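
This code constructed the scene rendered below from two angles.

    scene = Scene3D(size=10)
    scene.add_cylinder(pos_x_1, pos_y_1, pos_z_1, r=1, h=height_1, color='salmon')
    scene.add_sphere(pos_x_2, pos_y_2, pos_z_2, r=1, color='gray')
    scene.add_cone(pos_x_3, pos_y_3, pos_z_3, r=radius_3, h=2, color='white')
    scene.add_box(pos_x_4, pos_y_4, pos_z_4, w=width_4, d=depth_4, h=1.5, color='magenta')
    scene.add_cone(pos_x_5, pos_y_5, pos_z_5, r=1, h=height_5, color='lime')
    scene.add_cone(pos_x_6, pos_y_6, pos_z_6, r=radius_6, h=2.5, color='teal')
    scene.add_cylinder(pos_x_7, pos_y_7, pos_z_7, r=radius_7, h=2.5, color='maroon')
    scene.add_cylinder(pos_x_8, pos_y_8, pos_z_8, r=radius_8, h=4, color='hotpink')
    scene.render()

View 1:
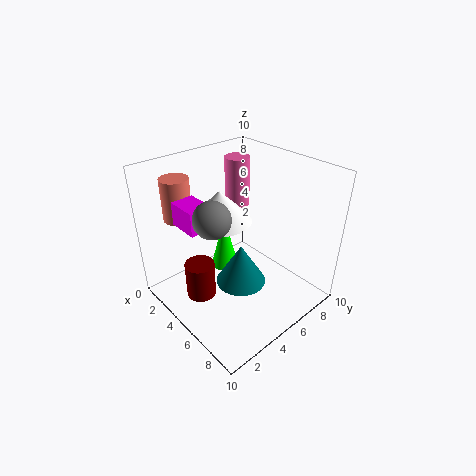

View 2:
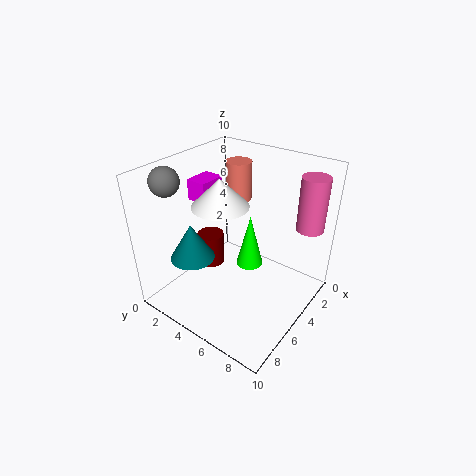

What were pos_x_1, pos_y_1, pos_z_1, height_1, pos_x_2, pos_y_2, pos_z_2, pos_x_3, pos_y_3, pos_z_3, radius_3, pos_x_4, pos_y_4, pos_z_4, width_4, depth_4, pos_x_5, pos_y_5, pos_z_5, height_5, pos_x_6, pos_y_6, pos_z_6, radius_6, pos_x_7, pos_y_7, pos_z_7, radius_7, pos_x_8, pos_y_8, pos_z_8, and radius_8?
pos_x_1 = 1.5, pos_y_1 = 2.5, pos_z_1 = 6, height_1 = 3, pos_x_2 = 7.5, pos_y_2 = 1, pos_z_2 = 9, pos_x_3 = 5, pos_y_3 = 3.5, pos_z_3 = 7, radius_3 = 2, pos_x_4 = 3.5, pos_y_4 = 1, pos_z_4 = 7, width_4 = 2, depth_4 = 1.5, pos_x_5 = 3.5, pos_y_5 = 5, pos_z_5 = 2, height_5 = 4, pos_x_6 = 7.5, pos_y_6 = 3, pos_z_6 = 4, radius_6 = 1.5, pos_x_7 = 4.5, pos_y_7 = 2, pos_z_7 = 1.5, radius_7 = 1, pos_x_8 = 1, pos_y_8 = 8.5, pos_z_8 = 5, radius_8 = 1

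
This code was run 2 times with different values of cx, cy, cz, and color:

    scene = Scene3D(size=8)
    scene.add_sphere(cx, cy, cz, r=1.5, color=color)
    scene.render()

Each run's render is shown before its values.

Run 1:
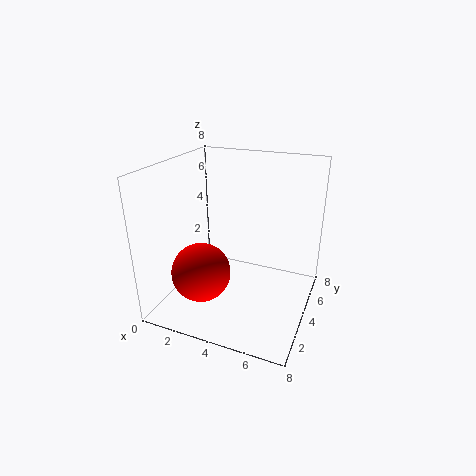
cx = 3, cy = 1.5, cz = 3, color = 'red'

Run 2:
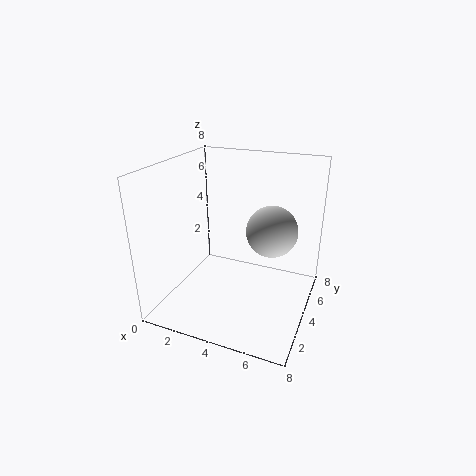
cx = 5.5, cy = 5.5, cz = 4, color = 'lightgray'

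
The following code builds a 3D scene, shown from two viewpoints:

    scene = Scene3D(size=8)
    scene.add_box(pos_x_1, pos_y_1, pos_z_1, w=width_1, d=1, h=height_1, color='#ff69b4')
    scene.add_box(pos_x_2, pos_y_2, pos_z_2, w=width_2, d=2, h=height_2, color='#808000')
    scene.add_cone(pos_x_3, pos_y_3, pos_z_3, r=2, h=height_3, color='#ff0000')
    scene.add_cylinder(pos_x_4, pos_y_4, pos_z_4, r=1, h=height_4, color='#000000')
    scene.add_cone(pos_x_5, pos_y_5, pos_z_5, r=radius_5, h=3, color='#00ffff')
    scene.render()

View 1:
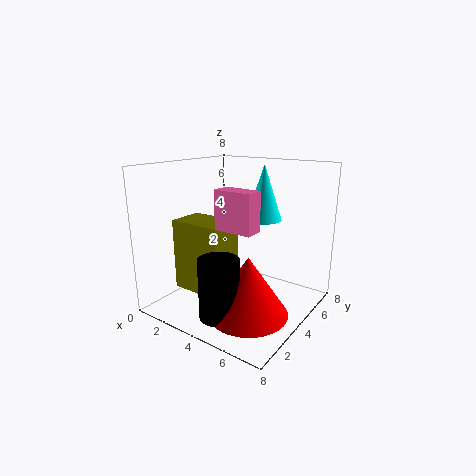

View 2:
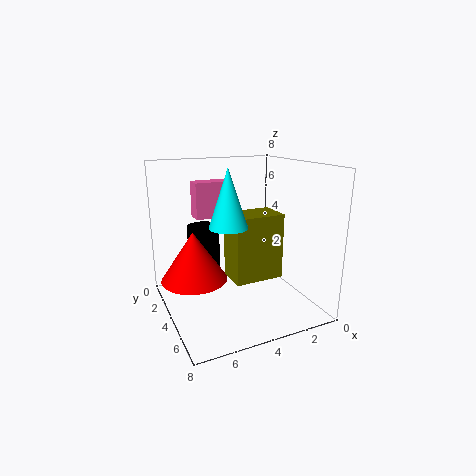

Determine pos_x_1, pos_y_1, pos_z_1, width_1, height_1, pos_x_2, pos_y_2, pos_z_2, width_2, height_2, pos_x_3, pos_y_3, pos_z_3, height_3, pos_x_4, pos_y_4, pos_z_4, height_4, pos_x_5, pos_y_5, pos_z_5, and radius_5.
pos_x_1 = 4
pos_y_1 = 2
pos_z_1 = 5
width_1 = 2
height_1 = 2
pos_x_2 = 1
pos_y_2 = 2
pos_z_2 = 1
width_2 = 3
height_2 = 4
pos_x_3 = 6
pos_y_3 = 2
pos_z_3 = 1
height_3 = 3
pos_x_4 = 5
pos_y_4 = 1
pos_z_4 = 1
height_4 = 3
pos_x_5 = 5
pos_y_5 = 5
pos_z_5 = 5
radius_5 = 1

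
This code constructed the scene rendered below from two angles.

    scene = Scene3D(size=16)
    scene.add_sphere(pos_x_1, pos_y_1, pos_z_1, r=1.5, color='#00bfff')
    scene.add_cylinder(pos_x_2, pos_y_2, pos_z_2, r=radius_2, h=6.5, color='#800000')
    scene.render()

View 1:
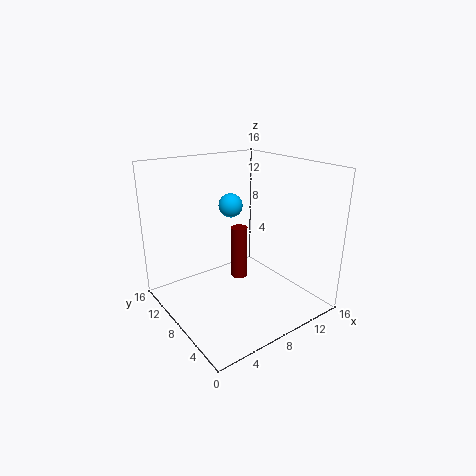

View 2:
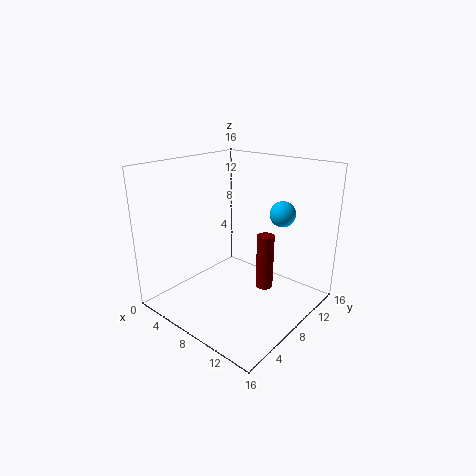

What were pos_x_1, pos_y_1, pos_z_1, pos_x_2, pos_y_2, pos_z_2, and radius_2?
pos_x_1 = 10.5, pos_y_1 = 13, pos_z_1 = 10, pos_x_2 = 10, pos_y_2 = 10.5, pos_z_2 = 1.5, radius_2 = 1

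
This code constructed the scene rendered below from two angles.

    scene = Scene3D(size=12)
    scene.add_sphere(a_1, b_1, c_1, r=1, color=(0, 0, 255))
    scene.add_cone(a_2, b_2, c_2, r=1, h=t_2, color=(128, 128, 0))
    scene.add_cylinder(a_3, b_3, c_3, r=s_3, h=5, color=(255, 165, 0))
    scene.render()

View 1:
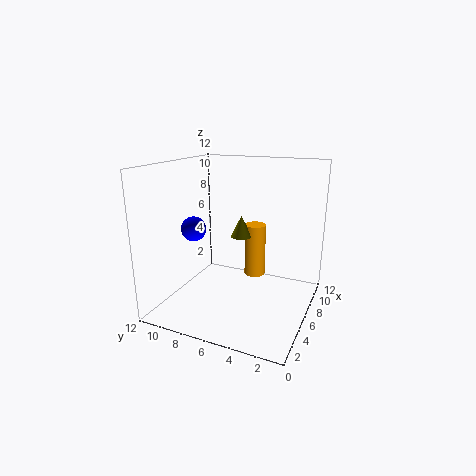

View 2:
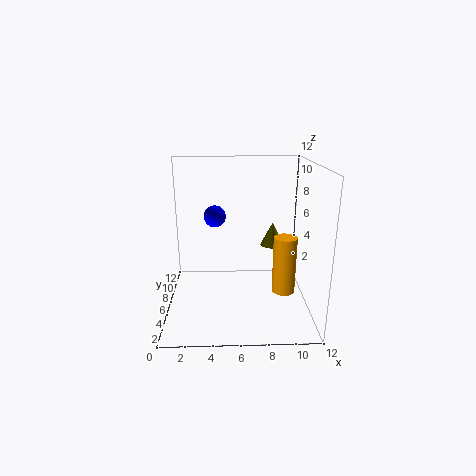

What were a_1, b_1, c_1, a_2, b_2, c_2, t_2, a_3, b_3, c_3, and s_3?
a_1 = 4
b_1 = 9
c_1 = 7
a_2 = 9
b_2 = 7
c_2 = 5
t_2 = 2
a_3 = 10
b_3 = 6
c_3 = 1
s_3 = 1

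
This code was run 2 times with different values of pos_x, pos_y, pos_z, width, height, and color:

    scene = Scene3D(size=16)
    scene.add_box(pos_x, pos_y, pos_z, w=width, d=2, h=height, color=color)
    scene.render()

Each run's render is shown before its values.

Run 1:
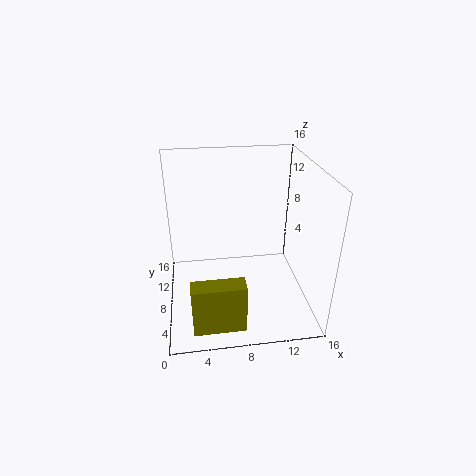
pos_x = 2.5, pos_y = 1.5, pos_z = 0.5, width = 5.5, height = 5.5, color = 'olive'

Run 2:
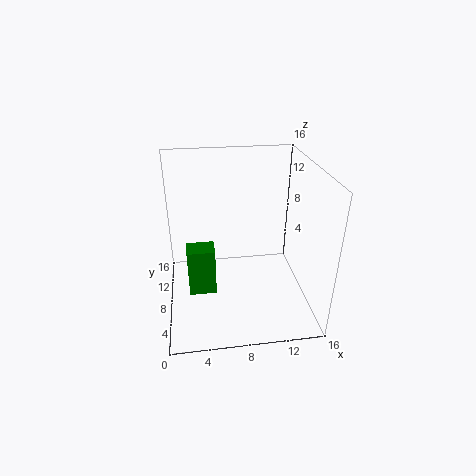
pos_x = 2.5, pos_y = 1.5, pos_z = 6, width = 2.5, height = 4.5, color = 'green'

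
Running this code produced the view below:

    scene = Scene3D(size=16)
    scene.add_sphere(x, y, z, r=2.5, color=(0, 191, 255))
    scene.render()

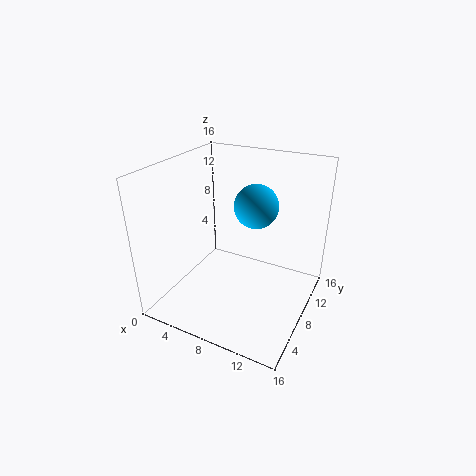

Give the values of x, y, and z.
x = 9
y = 10.5
z = 11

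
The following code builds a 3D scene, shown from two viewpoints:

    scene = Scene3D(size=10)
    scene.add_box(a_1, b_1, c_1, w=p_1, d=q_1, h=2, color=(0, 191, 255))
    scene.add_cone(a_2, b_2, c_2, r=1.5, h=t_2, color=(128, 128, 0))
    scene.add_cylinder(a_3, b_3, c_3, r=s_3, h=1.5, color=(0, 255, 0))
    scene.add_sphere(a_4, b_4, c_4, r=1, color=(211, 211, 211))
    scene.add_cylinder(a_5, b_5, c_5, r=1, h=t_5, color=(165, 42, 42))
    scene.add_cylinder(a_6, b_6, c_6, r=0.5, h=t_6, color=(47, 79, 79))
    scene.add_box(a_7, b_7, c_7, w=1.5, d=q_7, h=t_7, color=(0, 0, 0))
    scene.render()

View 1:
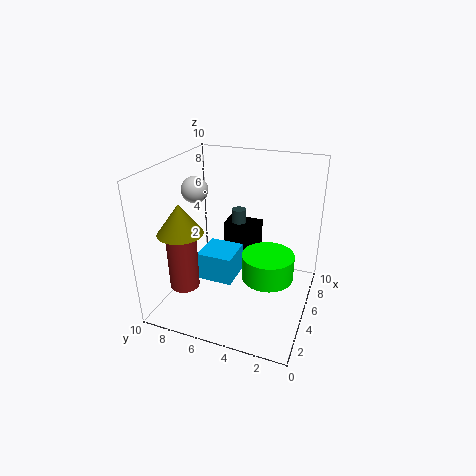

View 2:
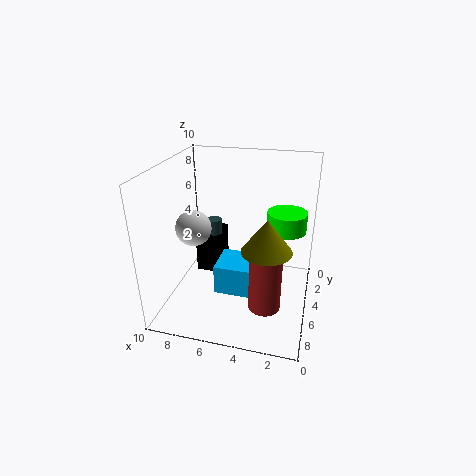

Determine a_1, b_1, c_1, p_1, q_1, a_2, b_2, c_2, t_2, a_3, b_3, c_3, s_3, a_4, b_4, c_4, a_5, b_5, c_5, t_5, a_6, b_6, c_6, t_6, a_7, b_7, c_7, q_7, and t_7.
a_1 = 3.5
b_1 = 5
c_1 = 2
p_1 = 2.5
q_1 = 2.5
a_2 = 2.5
b_2 = 8
c_2 = 6
t_2 = 2
a_3 = 2
b_3 = 2
c_3 = 4.5
s_3 = 1.5
a_4 = 6.5
b_4 = 9
c_4 = 7.5
a_5 = 2.5
b_5 = 8
c_5 = 2
t_5 = 4.5
a_6 = 6.5
b_6 = 5.5
c_6 = 4.5
t_6 = 2
a_7 = 6
b_7 = 4
c_7 = 3
q_7 = 2.5
t_7 = 2.5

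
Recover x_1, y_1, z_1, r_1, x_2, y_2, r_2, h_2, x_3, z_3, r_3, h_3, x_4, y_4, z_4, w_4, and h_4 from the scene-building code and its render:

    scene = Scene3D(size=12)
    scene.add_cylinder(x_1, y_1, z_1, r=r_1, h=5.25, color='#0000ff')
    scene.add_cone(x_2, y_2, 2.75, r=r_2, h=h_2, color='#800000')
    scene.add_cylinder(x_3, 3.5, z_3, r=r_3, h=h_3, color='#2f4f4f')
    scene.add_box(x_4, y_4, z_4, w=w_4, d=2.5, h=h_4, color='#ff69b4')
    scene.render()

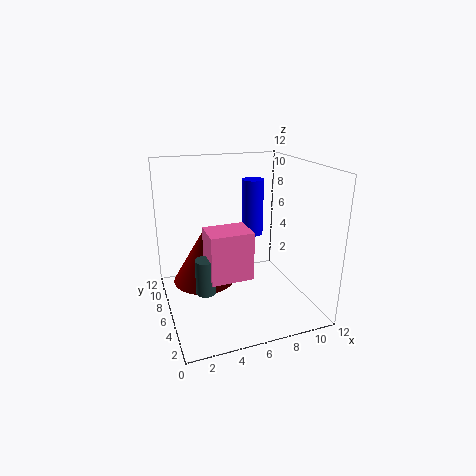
x_1 = 8.75; y_1 = 9.5; z_1 = 4.75; r_1 = 1; x_2 = 3; y_2 = 6; r_2 = 2.5; h_2 = 4.25; x_3 = 2.5; z_3 = 3; r_3 = 0.75; h_3 = 2.75; x_4 = 2.75; y_4 = 2.5; z_4 = 4; w_4 = 3.25; h_4 = 3.75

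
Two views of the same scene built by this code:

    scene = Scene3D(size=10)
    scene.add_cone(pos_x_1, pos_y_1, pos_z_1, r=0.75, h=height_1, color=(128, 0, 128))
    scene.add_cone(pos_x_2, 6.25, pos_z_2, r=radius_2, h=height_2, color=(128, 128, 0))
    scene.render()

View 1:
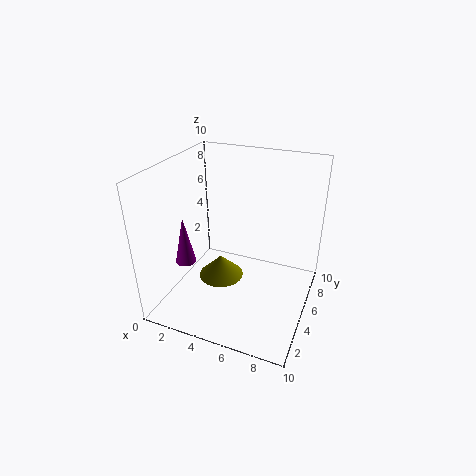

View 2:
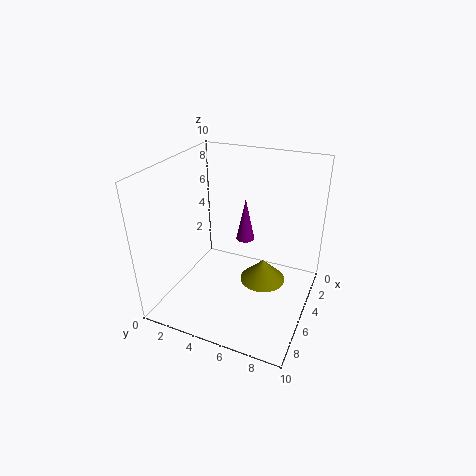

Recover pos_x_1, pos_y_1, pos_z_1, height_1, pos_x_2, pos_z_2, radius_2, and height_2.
pos_x_1 = 1.25
pos_y_1 = 4
pos_z_1 = 2.75
height_1 = 3.5
pos_x_2 = 3
pos_z_2 = 0.5
radius_2 = 1.75
height_2 = 1.75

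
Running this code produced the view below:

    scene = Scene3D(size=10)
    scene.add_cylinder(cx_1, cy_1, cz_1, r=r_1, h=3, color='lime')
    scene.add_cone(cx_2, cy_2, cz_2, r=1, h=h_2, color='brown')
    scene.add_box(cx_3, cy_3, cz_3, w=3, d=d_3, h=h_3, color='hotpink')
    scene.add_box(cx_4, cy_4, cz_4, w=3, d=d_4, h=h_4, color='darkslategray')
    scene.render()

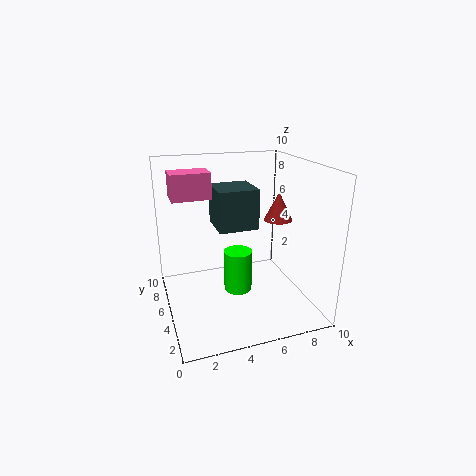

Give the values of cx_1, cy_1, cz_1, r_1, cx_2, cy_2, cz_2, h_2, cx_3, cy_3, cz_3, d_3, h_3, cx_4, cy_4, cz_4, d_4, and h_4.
cx_1 = 5, cy_1 = 5, cz_1 = 1, r_1 = 1, cx_2 = 8, cy_2 = 5, cz_2 = 6, h_2 = 2, cx_3 = 1, cy_3 = 8, cz_3 = 7, d_3 = 2, h_3 = 2, cx_4 = 4, cy_4 = 6, cz_4 = 5, d_4 = 3, h_4 = 3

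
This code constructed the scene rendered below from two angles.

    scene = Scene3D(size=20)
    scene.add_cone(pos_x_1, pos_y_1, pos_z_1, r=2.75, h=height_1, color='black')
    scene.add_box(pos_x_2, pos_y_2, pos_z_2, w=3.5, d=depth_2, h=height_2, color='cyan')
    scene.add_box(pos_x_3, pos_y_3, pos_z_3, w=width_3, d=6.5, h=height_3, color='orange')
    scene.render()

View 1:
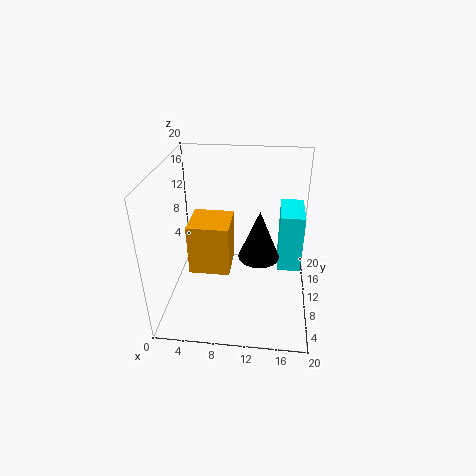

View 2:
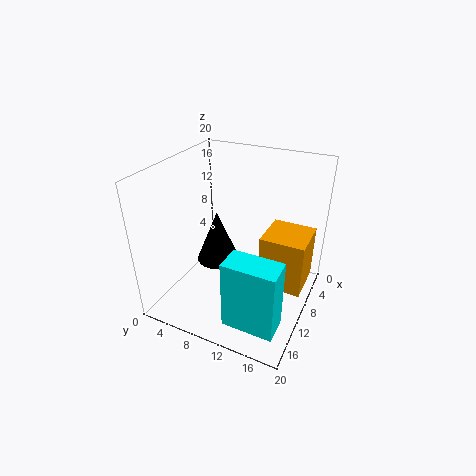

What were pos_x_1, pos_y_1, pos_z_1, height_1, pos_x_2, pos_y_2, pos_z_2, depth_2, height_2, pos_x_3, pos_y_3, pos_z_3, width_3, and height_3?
pos_x_1 = 13
pos_y_1 = 8.5
pos_z_1 = 8.25
height_1 = 6.75
pos_x_2 = 15.75
pos_y_2 = 12.25
pos_z_2 = 3.25
depth_2 = 6.5
height_2 = 9
pos_x_3 = 1.75
pos_y_3 = 12.5
pos_z_3 = 1.25
width_3 = 6.5
height_3 = 8.25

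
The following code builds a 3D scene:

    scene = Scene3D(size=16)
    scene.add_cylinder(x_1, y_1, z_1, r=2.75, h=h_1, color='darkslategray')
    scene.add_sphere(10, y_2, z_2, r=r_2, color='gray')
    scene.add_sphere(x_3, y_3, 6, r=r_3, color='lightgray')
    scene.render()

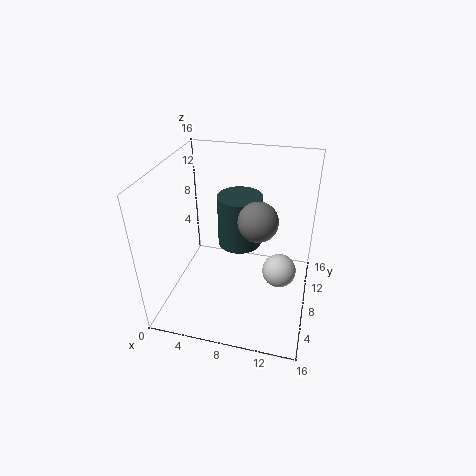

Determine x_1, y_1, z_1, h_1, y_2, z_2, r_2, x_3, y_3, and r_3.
x_1 = 7, y_1 = 12.75, z_1 = 4.25, h_1 = 6.5, y_2 = 9, z_2 = 9.75, r_2 = 2.25, x_3 = 13, y_3 = 6, r_3 = 1.75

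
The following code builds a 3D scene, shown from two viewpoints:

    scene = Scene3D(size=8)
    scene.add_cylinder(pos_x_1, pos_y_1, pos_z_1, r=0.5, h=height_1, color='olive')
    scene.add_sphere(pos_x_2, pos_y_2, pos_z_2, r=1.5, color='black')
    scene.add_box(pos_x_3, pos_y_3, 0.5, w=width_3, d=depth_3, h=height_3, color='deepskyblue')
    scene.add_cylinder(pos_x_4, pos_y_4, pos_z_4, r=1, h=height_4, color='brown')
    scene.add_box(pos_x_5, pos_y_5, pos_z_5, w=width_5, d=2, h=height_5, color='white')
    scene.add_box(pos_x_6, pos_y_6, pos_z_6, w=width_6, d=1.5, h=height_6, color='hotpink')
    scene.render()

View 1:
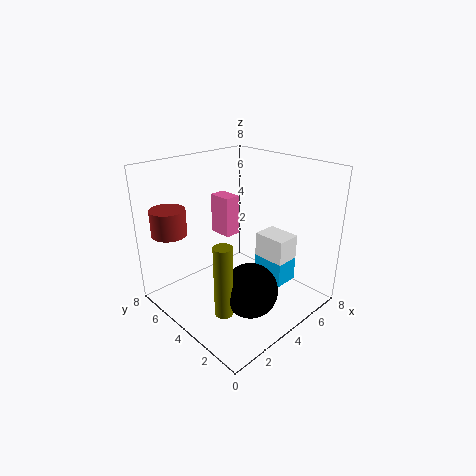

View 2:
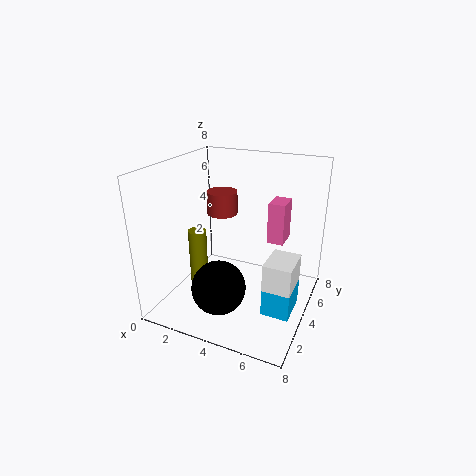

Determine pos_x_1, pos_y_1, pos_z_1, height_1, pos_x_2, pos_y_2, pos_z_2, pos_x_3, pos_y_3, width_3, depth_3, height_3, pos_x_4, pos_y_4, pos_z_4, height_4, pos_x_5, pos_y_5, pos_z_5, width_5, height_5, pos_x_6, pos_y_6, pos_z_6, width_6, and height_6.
pos_x_1 = 2, pos_y_1 = 3, pos_z_1 = 0.5, height_1 = 4, pos_x_2 = 3.5, pos_y_2 = 2.5, pos_z_2 = 1.5, pos_x_3 = 6, pos_y_3 = 2.5, width_3 = 1.5, depth_3 = 2, height_3 = 1.5, pos_x_4 = 1.5, pos_y_4 = 7, pos_z_4 = 4, height_4 = 1.5, pos_x_5 = 6, pos_y_5 = 2.5, pos_z_5 = 1.5, width_5 = 1.5, height_5 = 2, pos_x_6 = 5, pos_y_6 = 6, pos_z_6 = 3, width_6 = 1, height_6 = 2.5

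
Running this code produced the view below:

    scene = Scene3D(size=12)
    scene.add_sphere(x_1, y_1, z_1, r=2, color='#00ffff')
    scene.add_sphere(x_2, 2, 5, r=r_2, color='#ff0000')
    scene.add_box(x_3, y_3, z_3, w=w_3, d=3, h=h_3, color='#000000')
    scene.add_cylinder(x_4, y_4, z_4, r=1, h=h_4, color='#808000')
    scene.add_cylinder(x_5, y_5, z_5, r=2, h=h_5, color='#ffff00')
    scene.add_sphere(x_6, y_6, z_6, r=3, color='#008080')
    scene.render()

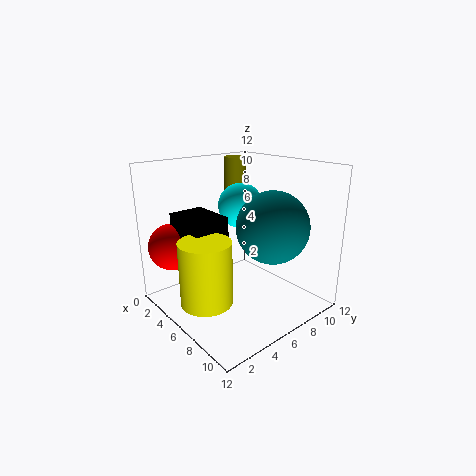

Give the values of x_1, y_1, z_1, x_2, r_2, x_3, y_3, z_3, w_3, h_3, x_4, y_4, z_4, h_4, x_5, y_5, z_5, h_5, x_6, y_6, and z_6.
x_1 = 4; y_1 = 8; z_1 = 8; x_2 = 2; r_2 = 2; x_3 = 2; y_3 = 2; z_3 = 4; w_3 = 4; h_3 = 4; x_4 = 2; y_4 = 9; z_4 = 8; h_4 = 4; x_5 = 7; y_5 = 2; z_5 = 2; h_5 = 5; x_6 = 8; y_6 = 8; z_6 = 7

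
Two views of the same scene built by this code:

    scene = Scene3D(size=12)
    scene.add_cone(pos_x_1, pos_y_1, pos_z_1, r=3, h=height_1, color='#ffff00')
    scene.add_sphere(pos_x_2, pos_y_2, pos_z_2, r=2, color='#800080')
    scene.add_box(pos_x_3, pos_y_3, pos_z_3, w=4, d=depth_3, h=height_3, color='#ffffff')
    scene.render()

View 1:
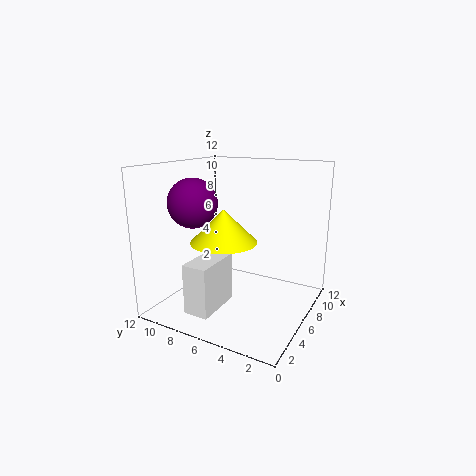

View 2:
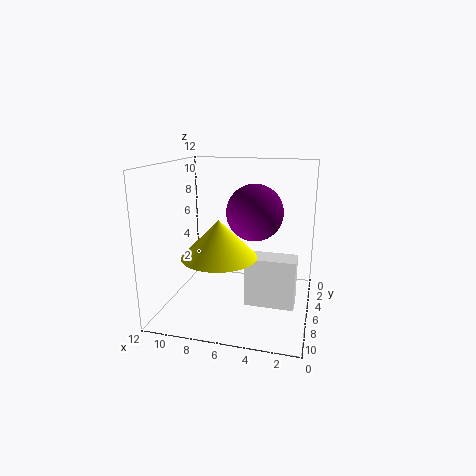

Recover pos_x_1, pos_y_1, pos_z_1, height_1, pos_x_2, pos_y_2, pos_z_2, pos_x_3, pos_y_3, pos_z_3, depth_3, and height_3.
pos_x_1 = 7; pos_y_1 = 8; pos_z_1 = 5; height_1 = 3; pos_x_2 = 4; pos_y_2 = 9; pos_z_2 = 9; pos_x_3 = 1; pos_y_3 = 6; pos_z_3 = 1; depth_3 = 2; height_3 = 4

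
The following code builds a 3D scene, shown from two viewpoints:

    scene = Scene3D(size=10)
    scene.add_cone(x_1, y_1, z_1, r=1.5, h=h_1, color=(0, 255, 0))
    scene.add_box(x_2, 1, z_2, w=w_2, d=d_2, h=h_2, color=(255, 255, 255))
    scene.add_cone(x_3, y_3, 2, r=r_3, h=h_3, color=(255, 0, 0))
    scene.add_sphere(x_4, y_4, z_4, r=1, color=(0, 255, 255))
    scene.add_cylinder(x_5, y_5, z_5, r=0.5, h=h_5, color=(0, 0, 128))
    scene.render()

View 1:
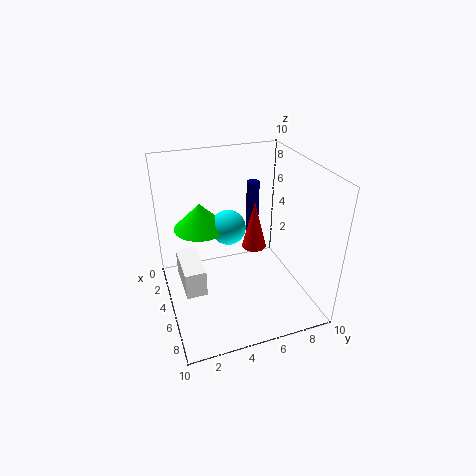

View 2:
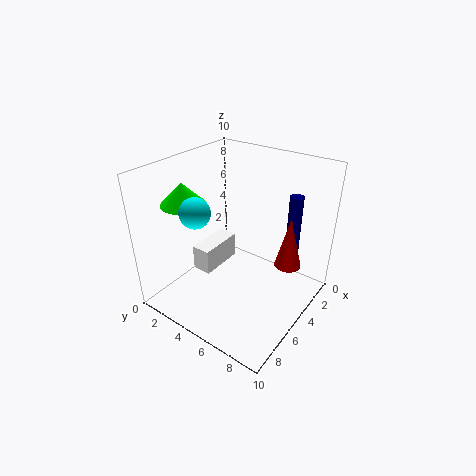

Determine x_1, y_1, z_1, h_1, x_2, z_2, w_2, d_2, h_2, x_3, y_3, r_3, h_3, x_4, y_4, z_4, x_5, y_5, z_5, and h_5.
x_1 = 7, y_1 = 2, z_1 = 7.5, h_1 = 1.5, x_2 = 2, z_2 = 1, w_2 = 3.5, d_2 = 1.5, h_2 = 2, x_3 = 2, y_3 = 7.5, r_3 = 1, h_3 = 4, x_4 = 7.5, y_4 = 3.5, z_4 = 7.5, x_5 = 1.5, y_5 = 7.5, z_5 = 3, h_5 = 4.5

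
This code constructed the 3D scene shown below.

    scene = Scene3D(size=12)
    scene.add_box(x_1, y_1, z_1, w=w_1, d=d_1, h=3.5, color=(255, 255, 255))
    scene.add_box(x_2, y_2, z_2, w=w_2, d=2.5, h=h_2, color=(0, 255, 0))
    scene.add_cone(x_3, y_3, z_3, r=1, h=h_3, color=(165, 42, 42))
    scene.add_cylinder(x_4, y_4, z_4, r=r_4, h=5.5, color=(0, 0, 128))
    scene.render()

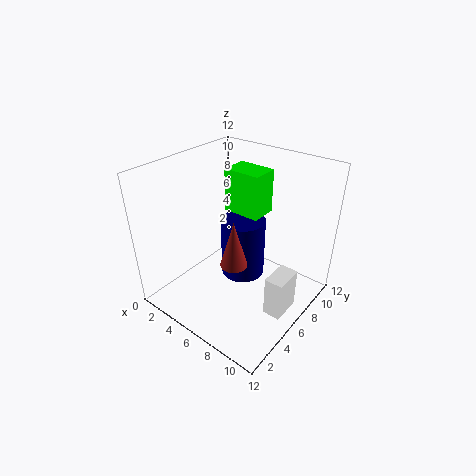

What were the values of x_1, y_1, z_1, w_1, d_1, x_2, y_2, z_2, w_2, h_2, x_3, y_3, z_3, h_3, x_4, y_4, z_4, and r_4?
x_1 = 9.5
y_1 = 5
z_1 = 0.5
w_1 = 1.5
d_1 = 2.5
x_2 = 2.5
y_2 = 8.5
z_2 = 6.5
w_2 = 3.5
h_2 = 4
x_3 = 8
y_3 = 3
z_3 = 6
h_3 = 3.5
x_4 = 5
y_4 = 8
z_4 = 1
r_4 = 2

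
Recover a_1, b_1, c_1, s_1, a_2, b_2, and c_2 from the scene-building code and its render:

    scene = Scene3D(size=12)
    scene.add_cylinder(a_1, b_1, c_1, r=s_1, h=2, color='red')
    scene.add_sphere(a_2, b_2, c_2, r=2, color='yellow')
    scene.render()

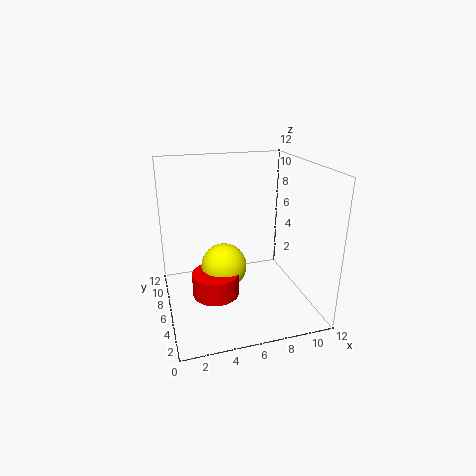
a_1 = 4
b_1 = 6
c_1 = 1
s_1 = 2
a_2 = 5
b_2 = 7
c_2 = 3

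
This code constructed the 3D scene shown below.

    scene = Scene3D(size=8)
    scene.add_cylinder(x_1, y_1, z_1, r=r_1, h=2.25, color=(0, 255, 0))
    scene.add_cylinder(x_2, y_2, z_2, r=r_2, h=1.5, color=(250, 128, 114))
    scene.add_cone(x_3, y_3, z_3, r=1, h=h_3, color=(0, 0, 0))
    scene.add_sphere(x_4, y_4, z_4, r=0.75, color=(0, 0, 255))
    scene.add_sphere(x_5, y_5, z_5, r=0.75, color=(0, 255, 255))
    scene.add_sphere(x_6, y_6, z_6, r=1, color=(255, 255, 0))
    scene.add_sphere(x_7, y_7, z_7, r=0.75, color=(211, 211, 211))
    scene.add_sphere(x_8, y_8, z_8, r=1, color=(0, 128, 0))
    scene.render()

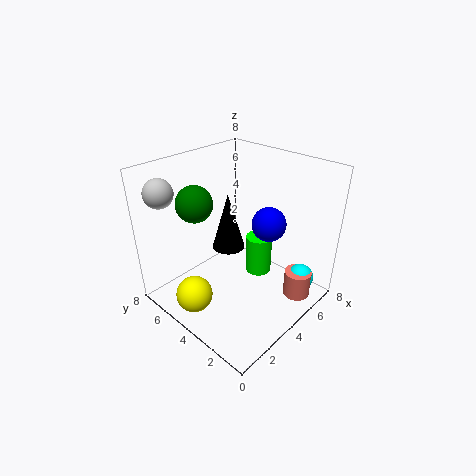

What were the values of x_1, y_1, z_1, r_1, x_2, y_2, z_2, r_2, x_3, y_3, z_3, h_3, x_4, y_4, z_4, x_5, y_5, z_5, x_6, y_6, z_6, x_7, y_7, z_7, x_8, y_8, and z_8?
x_1 = 5.25
y_1 = 3.5
z_1 = 1.5
r_1 = 0.75
x_2 = 5.75
y_2 = 1
z_2 = 0.75
r_2 = 0.75
x_3 = 5
y_3 = 5.75
z_3 = 2.25
h_3 = 3.5
x_4 = 2.75
y_4 = 1
z_4 = 6.5
x_5 = 6
y_5 = 1
z_5 = 1.75
x_6 = 1.25
y_6 = 4.75
z_6 = 1.25
x_7 = 0.75
y_7 = 6.25
z_7 = 7
x_8 = 2.5
y_8 = 5.75
z_8 = 6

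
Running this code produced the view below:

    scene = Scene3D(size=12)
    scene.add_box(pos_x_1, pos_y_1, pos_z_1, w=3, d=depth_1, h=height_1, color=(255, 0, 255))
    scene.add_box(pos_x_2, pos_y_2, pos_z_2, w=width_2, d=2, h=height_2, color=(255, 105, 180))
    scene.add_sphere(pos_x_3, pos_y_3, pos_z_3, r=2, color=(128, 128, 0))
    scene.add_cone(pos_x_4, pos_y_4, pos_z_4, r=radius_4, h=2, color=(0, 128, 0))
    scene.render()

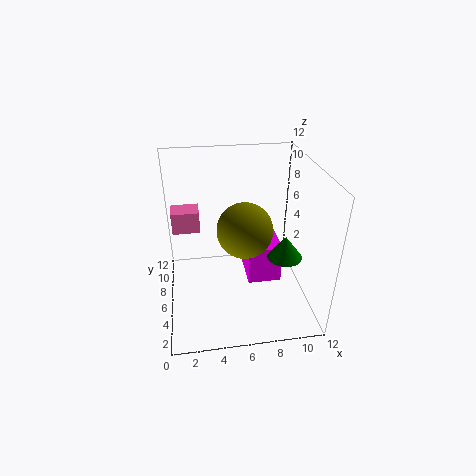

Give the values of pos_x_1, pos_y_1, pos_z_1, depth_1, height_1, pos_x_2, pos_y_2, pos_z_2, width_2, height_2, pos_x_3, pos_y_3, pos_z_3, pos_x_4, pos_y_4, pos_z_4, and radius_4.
pos_x_1 = 7, pos_y_1 = 6, pos_z_1 = 1, depth_1 = 3.5, height_1 = 3.5, pos_x_2 = 0.5, pos_y_2 = 9, pos_z_2 = 5, width_2 = 2.5, height_2 = 2, pos_x_3 = 6, pos_y_3 = 3, pos_z_3 = 8.5, pos_x_4 = 10, pos_y_4 = 5.5, pos_z_4 = 4, radius_4 = 1.5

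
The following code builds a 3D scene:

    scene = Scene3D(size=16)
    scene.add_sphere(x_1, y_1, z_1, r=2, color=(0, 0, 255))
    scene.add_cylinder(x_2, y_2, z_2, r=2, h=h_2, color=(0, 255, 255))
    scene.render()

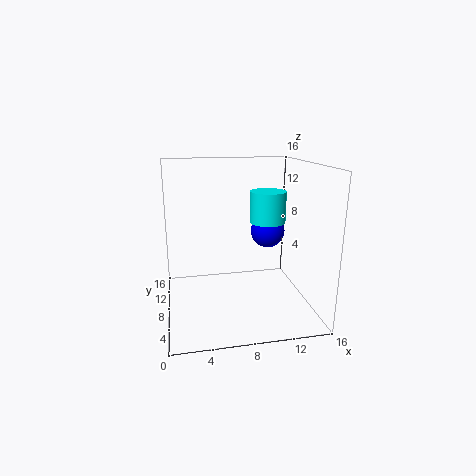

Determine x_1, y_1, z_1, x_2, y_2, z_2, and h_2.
x_1 = 12; y_1 = 10; z_1 = 8; x_2 = 11.5; y_2 = 8.5; z_2 = 9.5; h_2 = 3.5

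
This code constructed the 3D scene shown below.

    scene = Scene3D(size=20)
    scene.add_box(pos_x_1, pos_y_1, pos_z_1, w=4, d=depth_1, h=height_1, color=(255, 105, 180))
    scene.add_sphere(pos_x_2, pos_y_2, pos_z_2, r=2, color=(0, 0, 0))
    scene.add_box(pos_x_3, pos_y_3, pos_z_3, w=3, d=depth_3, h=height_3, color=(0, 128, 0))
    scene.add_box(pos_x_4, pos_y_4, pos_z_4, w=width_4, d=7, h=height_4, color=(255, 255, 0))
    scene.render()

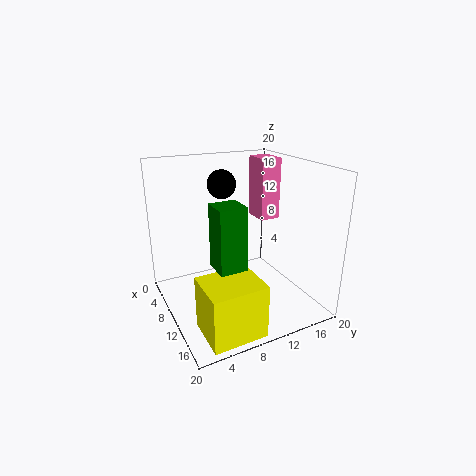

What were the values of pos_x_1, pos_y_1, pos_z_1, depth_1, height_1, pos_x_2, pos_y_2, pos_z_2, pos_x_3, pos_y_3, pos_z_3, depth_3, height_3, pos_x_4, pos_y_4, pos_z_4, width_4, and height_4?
pos_x_1 = 4; pos_y_1 = 15; pos_z_1 = 11; depth_1 = 3; height_1 = 9; pos_x_2 = 7; pos_y_2 = 9; pos_z_2 = 17; pos_x_3 = 17; pos_y_3 = 3; pos_z_3 = 11; depth_3 = 3; height_3 = 7; pos_x_4 = 14; pos_y_4 = 2; pos_z_4 = 1; width_4 = 6; height_4 = 7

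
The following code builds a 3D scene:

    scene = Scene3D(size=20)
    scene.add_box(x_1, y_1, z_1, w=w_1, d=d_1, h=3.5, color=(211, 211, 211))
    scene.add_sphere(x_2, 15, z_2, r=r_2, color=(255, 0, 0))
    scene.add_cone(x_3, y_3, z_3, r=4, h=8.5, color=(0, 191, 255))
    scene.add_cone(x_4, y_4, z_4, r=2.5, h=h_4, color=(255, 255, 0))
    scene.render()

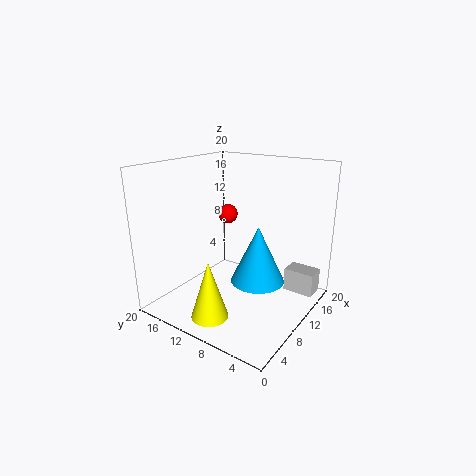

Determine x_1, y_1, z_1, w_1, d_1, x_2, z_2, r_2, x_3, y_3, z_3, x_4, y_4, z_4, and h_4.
x_1 = 16; y_1 = 1; z_1 = 0.5; w_1 = 3; d_1 = 4.5; x_2 = 14.5; z_2 = 11.5; r_2 = 1.5; x_3 = 13; y_3 = 8.5; z_3 = 2.5; x_4 = 4; y_4 = 10.5; z_4 = 0.5; h_4 = 8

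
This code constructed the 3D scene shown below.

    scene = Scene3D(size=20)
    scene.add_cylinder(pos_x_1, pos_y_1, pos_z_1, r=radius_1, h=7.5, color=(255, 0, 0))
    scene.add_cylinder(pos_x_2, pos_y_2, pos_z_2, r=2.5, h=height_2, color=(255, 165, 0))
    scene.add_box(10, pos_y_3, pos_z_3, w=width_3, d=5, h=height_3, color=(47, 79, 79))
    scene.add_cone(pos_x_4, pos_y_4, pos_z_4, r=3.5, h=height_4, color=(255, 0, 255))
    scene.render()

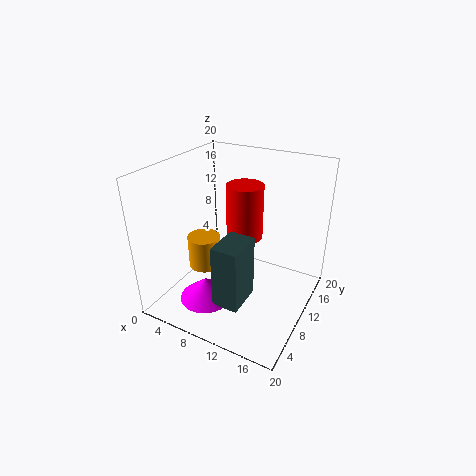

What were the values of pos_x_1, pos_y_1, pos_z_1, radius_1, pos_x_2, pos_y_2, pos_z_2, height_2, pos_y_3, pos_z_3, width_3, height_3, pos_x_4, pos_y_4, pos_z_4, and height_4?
pos_x_1 = 10.5, pos_y_1 = 11, pos_z_1 = 10, radius_1 = 2.5, pos_x_2 = 3.5, pos_y_2 = 11, pos_z_2 = 3, height_2 = 5, pos_y_3 = 3, pos_z_3 = 3.5, width_3 = 3.5, height_3 = 8.5, pos_x_4 = 8, pos_y_4 = 4.5, pos_z_4 = 3, height_4 = 3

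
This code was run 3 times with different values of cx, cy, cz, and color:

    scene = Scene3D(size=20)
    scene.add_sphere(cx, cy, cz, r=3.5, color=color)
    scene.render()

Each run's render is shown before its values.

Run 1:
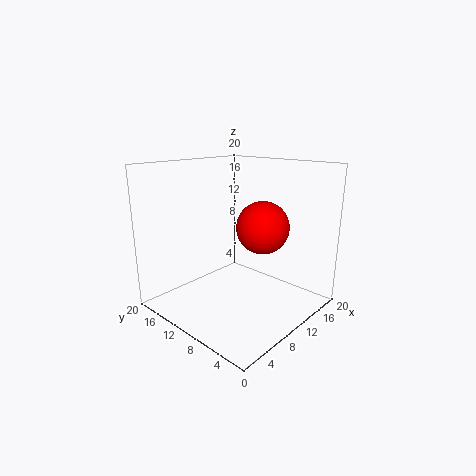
cx = 11; cy = 6.5; cz = 12; color = 'red'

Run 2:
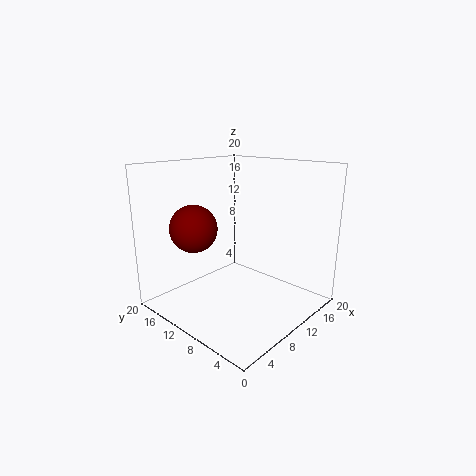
cx = 7.5; cy = 16.5; cz = 10.5; color = 'maroon'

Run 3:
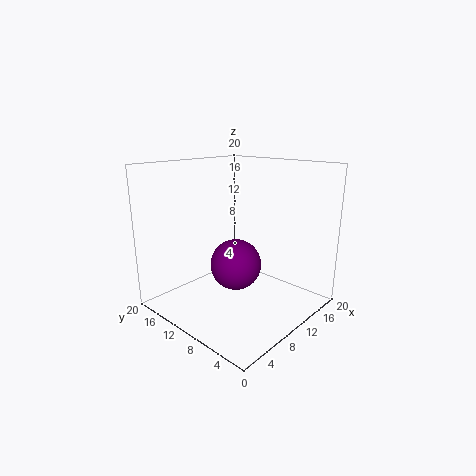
cx = 9; cy = 9.5; cz = 6.5; color = 'purple'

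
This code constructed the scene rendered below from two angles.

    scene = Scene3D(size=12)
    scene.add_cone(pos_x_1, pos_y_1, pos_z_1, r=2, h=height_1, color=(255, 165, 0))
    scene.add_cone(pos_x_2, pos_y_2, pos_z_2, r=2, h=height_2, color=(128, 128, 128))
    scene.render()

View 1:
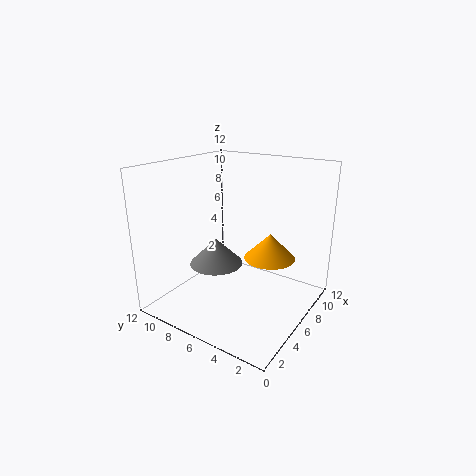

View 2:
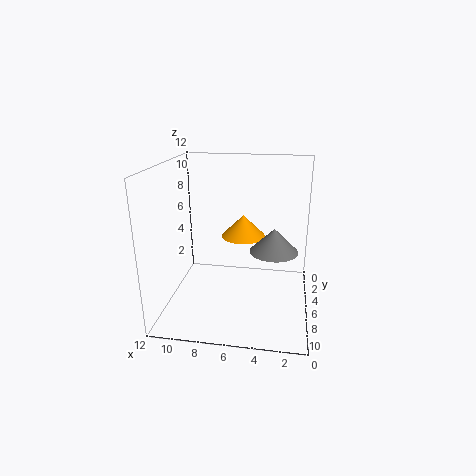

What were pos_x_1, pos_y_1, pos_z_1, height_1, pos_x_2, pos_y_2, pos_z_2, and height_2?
pos_x_1 = 6; pos_y_1 = 3; pos_z_1 = 5; height_1 = 2; pos_x_2 = 3; pos_y_2 = 6; pos_z_2 = 5; height_2 = 2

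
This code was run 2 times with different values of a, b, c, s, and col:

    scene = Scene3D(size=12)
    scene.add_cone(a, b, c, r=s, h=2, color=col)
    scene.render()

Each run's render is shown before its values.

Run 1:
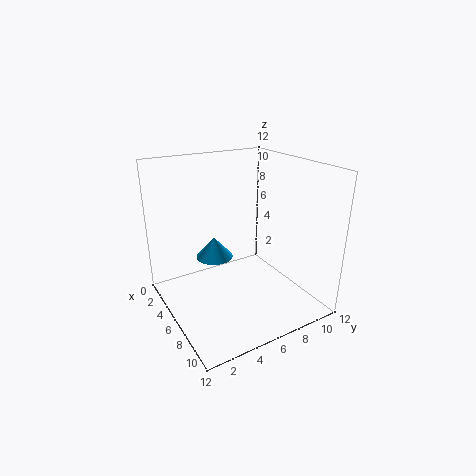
a = 2; b = 5.75; c = 2.5; s = 1.75; col = 'deepskyblue'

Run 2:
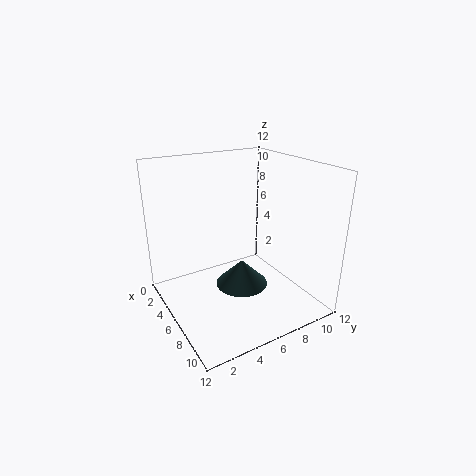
a = 8.25; b = 5; c = 3.25; s = 2; col = 'darkslategray'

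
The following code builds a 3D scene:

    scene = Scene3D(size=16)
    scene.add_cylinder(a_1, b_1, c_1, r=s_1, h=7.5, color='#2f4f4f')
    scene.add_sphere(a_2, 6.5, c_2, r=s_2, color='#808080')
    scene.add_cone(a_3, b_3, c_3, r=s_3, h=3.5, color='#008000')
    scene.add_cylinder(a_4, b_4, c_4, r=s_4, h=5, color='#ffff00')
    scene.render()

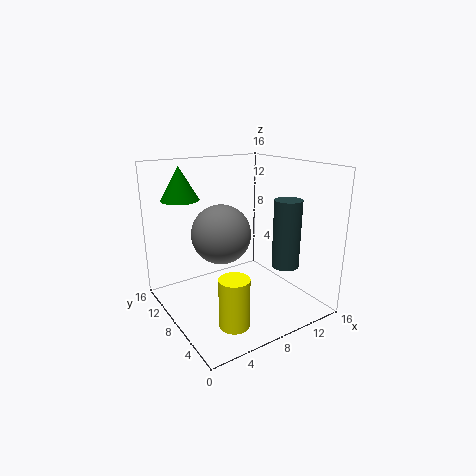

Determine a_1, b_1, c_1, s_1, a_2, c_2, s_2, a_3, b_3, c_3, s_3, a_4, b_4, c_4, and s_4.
a_1 = 12; b_1 = 4.5; c_1 = 5; s_1 = 1.5; a_2 = 5; c_2 = 9.5; s_2 = 3; a_3 = 2.5; b_3 = 10.5; c_3 = 12.5; s_3 = 2; a_4 = 4; b_4 = 2.5; c_4 = 1.5; s_4 = 1.5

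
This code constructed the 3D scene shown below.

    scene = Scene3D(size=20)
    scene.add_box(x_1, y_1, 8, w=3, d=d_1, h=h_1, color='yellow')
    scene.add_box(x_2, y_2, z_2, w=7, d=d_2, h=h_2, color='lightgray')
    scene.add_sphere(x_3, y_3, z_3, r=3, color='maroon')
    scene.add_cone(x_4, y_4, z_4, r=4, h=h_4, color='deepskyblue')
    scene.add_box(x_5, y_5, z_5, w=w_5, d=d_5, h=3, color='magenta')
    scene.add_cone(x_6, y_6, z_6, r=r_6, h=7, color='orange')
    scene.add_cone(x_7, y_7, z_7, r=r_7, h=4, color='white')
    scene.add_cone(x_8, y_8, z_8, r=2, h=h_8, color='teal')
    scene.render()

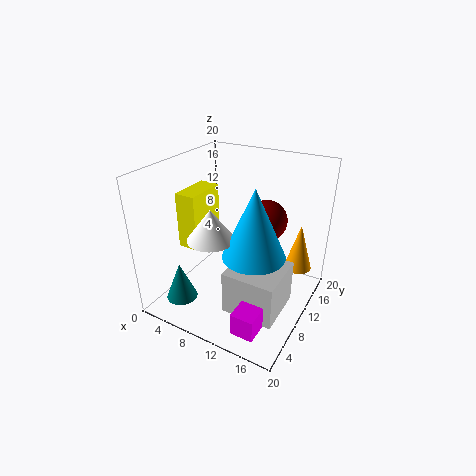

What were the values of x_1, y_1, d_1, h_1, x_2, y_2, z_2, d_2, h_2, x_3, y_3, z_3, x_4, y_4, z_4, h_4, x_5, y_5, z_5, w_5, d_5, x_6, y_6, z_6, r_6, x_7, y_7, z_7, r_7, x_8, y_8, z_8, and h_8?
x_1 = 2
y_1 = 7
d_1 = 6
h_1 = 8
x_2 = 11
y_2 = 4
z_2 = 2
d_2 = 7
h_2 = 6
x_3 = 12
y_3 = 15
z_3 = 11
x_4 = 14
y_4 = 7
z_4 = 10
h_4 = 9
x_5 = 14
y_5 = 1
z_5 = 2
w_5 = 3
d_5 = 7
x_6 = 17
y_6 = 16
z_6 = 4
r_6 = 2
x_7 = 9
y_7 = 5
z_7 = 12
r_7 = 3
x_8 = 6
y_8 = 2
z_8 = 4
h_8 = 5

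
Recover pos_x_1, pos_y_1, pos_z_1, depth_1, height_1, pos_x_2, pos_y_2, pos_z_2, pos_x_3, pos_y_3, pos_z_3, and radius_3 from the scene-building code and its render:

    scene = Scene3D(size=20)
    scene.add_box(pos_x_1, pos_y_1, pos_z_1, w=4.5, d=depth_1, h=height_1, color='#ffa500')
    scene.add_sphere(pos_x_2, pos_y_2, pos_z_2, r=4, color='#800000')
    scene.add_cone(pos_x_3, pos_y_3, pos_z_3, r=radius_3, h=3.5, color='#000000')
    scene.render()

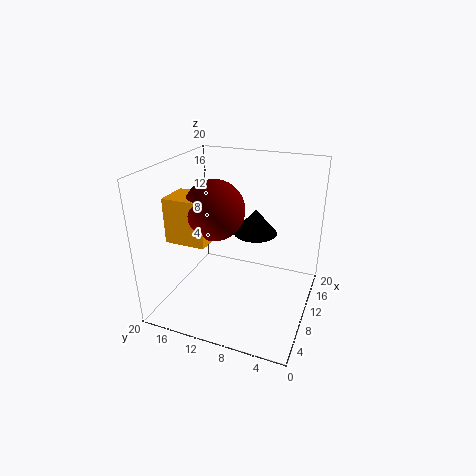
pos_x_1 = 4.5, pos_y_1 = 12.5, pos_z_1 = 10.5, depth_1 = 5.5, height_1 = 6, pos_x_2 = 8, pos_y_2 = 12.5, pos_z_2 = 14.5, pos_x_3 = 11.5, pos_y_3 = 8, pos_z_3 = 10.5, radius_3 = 3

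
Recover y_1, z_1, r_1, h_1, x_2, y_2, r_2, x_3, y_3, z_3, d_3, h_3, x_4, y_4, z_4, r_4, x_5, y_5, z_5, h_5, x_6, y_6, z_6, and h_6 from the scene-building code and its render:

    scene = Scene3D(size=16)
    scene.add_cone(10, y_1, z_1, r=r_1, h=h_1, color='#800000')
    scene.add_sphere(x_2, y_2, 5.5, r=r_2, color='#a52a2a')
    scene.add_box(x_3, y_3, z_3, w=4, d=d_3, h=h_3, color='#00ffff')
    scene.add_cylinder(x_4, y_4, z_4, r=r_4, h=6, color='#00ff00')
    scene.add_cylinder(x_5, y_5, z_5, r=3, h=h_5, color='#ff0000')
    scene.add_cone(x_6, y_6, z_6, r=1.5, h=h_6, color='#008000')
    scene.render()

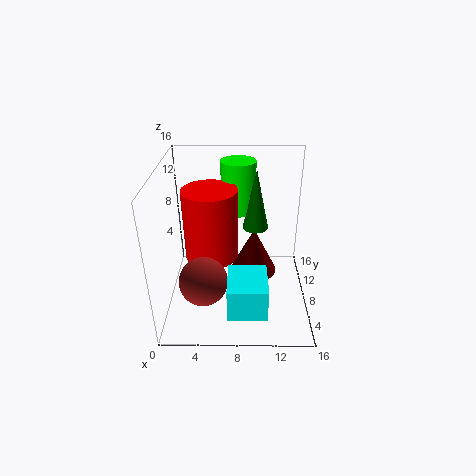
y_1 = 12.5; z_1 = 0.5; r_1 = 3; h_1 = 6; x_2 = 4.5; y_2 = 3.5; r_2 = 2.5; x_3 = 7; y_3 = 0.5; z_3 = 3; d_3 = 4.5; h_3 = 3.5; x_4 = 8; y_4 = 12; z_4 = 9.5; r_4 = 2; x_5 = 5; y_5 = 8.5; z_5 = 5.5; h_5 = 8; x_6 = 10; y_6 = 10.5; z_6 = 8; h_6 = 7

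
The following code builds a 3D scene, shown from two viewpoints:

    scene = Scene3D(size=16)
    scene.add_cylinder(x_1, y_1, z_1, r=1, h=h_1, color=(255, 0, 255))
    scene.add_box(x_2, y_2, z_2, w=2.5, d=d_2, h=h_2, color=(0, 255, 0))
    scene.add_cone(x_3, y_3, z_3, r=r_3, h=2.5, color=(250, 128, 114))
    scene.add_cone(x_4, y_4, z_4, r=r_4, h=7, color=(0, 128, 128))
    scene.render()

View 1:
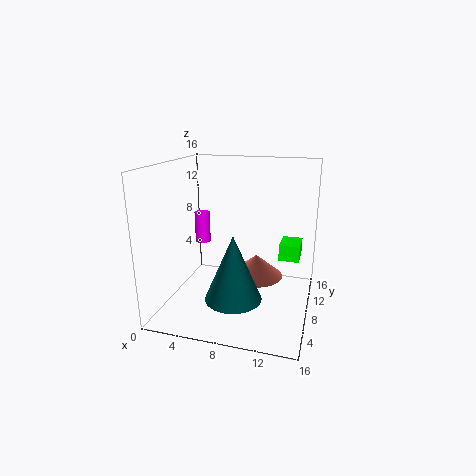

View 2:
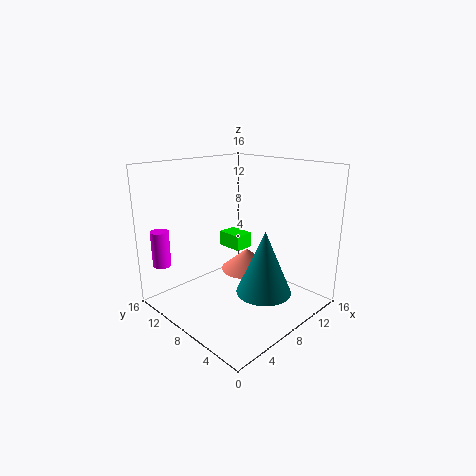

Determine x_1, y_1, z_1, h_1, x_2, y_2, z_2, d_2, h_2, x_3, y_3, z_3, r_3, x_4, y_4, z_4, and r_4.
x_1 = 1.5, y_1 = 13.5, z_1 = 5, h_1 = 4, x_2 = 12, y_2 = 12, z_2 = 4, d_2 = 3.5, h_2 = 2, x_3 = 10, y_3 = 8.5, z_3 = 3.5, r_3 = 3, x_4 = 8.5, y_4 = 4.5, z_4 = 2.5, r_4 = 3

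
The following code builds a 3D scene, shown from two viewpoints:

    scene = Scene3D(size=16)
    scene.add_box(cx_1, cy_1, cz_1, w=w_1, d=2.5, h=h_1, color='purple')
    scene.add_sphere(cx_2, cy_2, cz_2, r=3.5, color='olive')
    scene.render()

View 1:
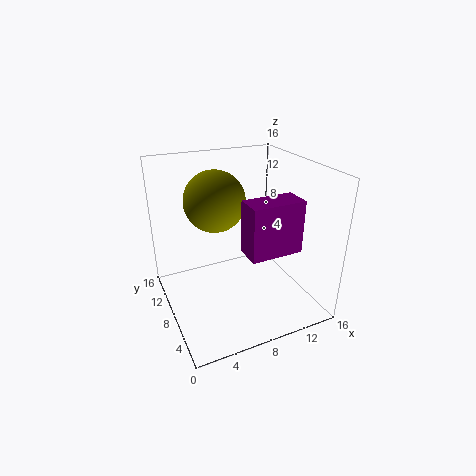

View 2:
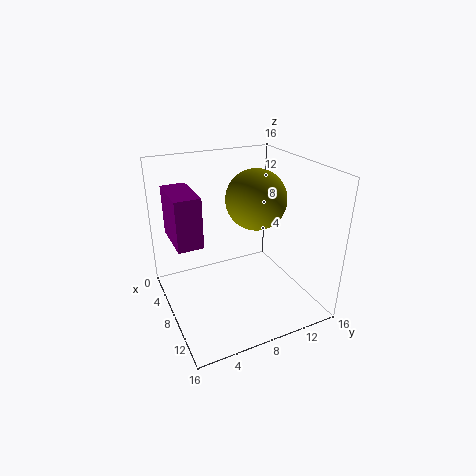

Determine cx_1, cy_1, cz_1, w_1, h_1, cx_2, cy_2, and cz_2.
cx_1 = 6; cy_1 = 0.5; cz_1 = 9.5; w_1 = 5; h_1 = 5; cx_2 = 6.5; cy_2 = 11; cz_2 = 11.5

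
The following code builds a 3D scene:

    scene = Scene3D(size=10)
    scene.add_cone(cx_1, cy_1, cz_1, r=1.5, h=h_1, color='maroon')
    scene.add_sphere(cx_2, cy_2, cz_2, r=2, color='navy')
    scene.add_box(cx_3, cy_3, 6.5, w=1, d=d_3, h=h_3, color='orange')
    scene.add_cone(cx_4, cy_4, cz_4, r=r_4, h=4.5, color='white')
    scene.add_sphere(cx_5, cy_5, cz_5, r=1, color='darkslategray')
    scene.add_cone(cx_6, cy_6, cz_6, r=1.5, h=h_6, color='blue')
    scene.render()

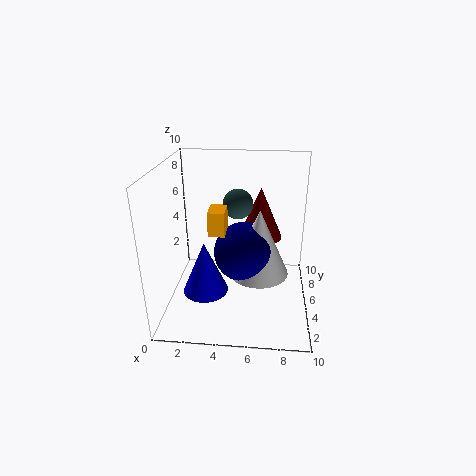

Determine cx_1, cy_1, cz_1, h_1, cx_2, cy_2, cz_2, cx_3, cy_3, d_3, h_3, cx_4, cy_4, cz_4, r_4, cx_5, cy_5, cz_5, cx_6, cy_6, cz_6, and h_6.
cx_1 = 6.5
cy_1 = 5.5
cz_1 = 5
h_1 = 3.5
cx_2 = 5.5
cy_2 = 4
cz_2 = 4.5
cx_3 = 3.5
cy_3 = 2
d_3 = 1.5
h_3 = 1.5
cx_4 = 6.5
cy_4 = 4
cz_4 = 3
r_4 = 2
cx_5 = 5
cy_5 = 5
cz_5 = 7.5
cx_6 = 3
cy_6 = 3
cz_6 = 2
h_6 = 3.5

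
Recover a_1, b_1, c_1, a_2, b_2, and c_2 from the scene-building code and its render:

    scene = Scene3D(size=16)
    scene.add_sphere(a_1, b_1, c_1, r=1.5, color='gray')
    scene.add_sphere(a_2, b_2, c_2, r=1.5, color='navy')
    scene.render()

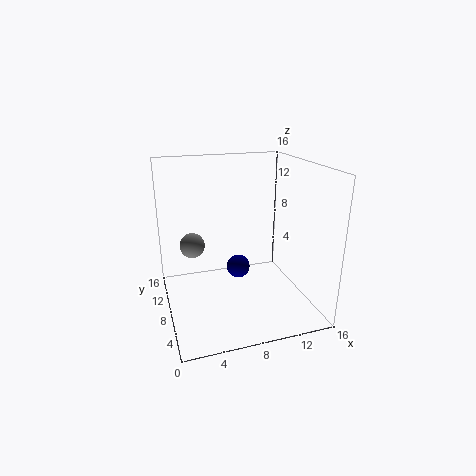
a_1 = 3.5, b_1 = 12, c_1 = 6, a_2 = 9.5, b_2 = 12.5, c_2 = 2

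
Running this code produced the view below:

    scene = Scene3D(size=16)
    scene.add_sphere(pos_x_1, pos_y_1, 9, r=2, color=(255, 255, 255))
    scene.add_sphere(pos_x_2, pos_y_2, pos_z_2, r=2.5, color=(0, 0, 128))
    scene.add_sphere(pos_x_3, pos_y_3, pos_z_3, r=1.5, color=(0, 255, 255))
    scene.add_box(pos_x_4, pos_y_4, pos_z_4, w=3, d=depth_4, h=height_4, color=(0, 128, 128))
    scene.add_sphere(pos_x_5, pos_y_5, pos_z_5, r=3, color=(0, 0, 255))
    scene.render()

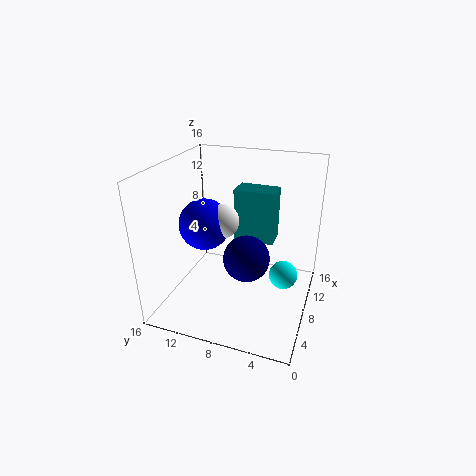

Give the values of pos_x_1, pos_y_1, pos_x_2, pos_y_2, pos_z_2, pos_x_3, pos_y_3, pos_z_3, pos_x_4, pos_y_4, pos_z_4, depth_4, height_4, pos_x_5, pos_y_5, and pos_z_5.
pos_x_1 = 9.5
pos_y_1 = 10.5
pos_x_2 = 6.5
pos_y_2 = 6.5
pos_z_2 = 6.5
pos_x_3 = 7
pos_y_3 = 2.5
pos_z_3 = 5
pos_x_4 = 12
pos_y_4 = 5
pos_z_4 = 5.5
depth_4 = 5
height_4 = 6.5
pos_x_5 = 9
pos_y_5 = 12.5
pos_z_5 = 8.5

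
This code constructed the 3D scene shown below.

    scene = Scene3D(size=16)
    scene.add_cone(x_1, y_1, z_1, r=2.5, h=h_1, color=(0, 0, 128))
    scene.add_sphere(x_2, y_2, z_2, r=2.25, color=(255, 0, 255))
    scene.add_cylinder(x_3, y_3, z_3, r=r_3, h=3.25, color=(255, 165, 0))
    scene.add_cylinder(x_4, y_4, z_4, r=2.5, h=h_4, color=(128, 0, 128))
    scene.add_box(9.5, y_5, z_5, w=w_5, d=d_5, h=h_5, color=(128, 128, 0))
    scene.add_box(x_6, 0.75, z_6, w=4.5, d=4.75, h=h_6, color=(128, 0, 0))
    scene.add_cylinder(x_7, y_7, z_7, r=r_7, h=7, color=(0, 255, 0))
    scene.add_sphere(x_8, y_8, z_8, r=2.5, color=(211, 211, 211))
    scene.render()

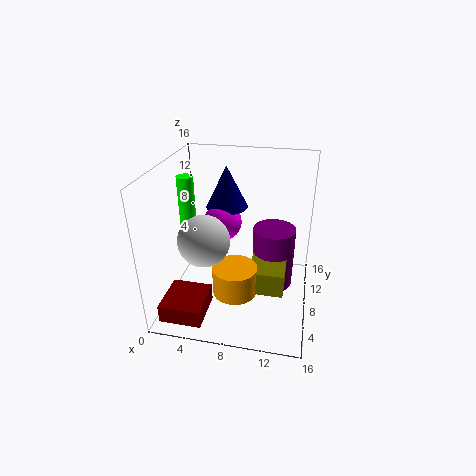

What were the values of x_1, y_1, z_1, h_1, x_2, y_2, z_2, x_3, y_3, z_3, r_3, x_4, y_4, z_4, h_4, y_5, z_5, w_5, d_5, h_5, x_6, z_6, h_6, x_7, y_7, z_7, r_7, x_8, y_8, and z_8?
x_1 = 5.75
y_1 = 12.25
z_1 = 9.75
h_1 = 5
x_2 = 5.5
y_2 = 11
z_2 = 8.25
x_3 = 8
y_3 = 6.25
z_3 = 2
r_3 = 2.5
x_4 = 11.75
y_4 = 11
z_4 = 0.5
h_4 = 7.5
y_5 = 5.75
z_5 = 2.25
w_5 = 4
d_5 = 4.5
h_5 = 2.75
x_6 = 1
z_6 = 1
h_6 = 2
x_7 = 1
y_7 = 11.25
z_7 = 6.5
r_7 = 1
x_8 = 5.75
y_8 = 3
z_8 = 10.25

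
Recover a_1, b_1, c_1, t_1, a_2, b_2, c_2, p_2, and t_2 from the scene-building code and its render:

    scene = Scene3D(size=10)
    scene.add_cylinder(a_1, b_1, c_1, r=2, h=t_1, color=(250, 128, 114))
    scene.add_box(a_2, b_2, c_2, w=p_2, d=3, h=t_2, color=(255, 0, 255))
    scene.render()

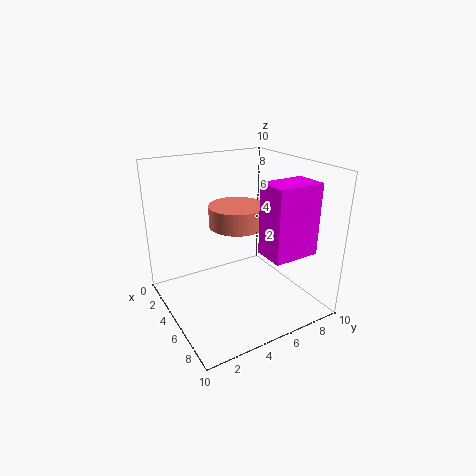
a_1 = 4, b_1 = 5.5, c_1 = 5.5, t_1 = 1.5, a_2 = 7.5, b_2 = 5, c_2 = 5, p_2 = 2, t_2 = 4.5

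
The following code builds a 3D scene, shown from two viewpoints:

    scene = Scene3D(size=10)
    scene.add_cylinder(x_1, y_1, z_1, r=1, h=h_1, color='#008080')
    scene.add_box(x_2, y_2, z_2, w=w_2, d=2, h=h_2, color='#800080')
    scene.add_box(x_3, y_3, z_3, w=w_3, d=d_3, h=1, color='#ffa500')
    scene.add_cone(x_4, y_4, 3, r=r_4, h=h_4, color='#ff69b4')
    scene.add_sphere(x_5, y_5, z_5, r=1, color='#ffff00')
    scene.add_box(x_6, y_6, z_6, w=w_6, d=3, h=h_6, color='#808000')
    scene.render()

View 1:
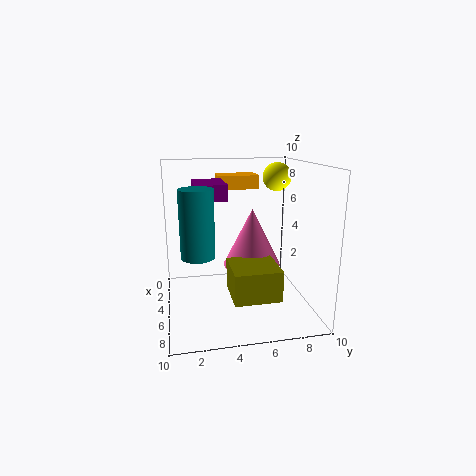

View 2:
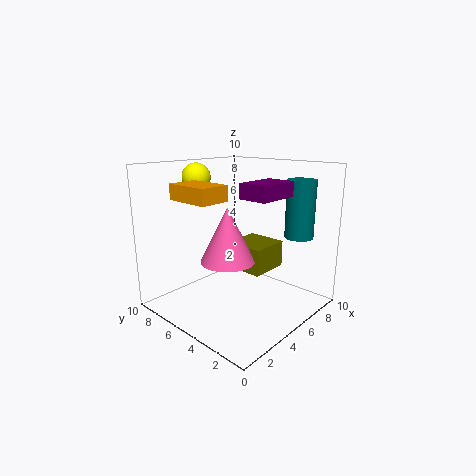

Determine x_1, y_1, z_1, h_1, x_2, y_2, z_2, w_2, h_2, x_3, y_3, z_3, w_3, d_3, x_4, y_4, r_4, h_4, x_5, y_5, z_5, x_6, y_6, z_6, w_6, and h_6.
x_1 = 8, y_1 = 2, z_1 = 5, h_1 = 4, x_2 = 4, y_2 = 2, z_2 = 8, w_2 = 3, h_2 = 1, x_3 = 1, y_3 = 4, z_3 = 8, w_3 = 2, d_3 = 3, x_4 = 5, y_4 = 6, r_4 = 2, h_4 = 4, x_5 = 4, y_5 = 8, z_5 = 9, x_6 = 6, y_6 = 4, z_6 = 2, w_6 = 3, h_6 = 2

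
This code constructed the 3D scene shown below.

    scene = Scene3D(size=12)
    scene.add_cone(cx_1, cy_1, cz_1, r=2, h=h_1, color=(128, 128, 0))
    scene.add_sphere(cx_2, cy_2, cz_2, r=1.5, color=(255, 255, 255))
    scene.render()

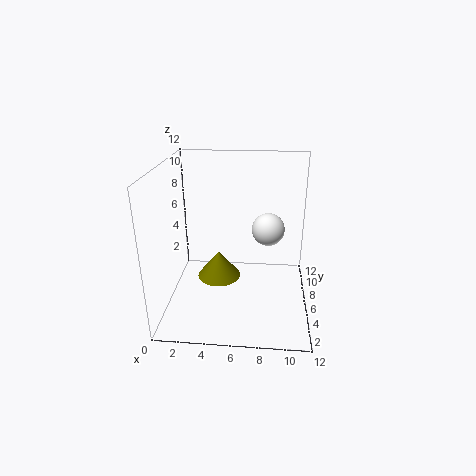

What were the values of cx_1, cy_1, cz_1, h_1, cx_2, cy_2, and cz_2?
cx_1 = 4
cy_1 = 8
cz_1 = 1
h_1 = 2.5
cx_2 = 8.5
cy_2 = 9
cz_2 = 5.5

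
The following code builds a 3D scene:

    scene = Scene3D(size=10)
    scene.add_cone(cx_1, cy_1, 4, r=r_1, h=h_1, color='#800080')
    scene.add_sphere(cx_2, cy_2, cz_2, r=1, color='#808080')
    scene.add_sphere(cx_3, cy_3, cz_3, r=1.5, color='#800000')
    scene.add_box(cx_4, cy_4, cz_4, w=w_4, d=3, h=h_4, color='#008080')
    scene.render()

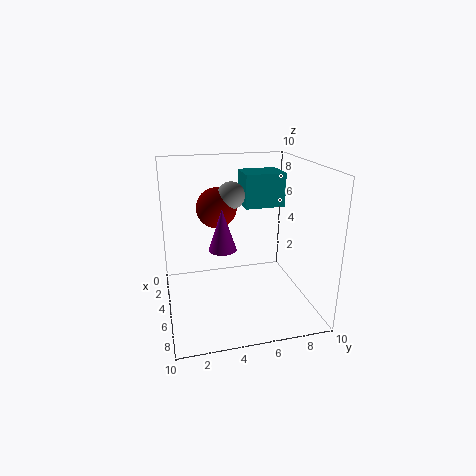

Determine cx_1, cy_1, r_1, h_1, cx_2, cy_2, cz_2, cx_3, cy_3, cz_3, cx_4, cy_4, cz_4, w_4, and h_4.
cx_1 = 4.5; cy_1 = 4; r_1 = 1; h_1 = 3; cx_2 = 3; cy_2 = 5; cz_2 = 7.5; cx_3 = 2.5; cy_3 = 4; cz_3 = 6.5; cx_4 = 1; cy_4 = 6; cz_4 = 6.5; w_4 = 2.5; h_4 = 2.5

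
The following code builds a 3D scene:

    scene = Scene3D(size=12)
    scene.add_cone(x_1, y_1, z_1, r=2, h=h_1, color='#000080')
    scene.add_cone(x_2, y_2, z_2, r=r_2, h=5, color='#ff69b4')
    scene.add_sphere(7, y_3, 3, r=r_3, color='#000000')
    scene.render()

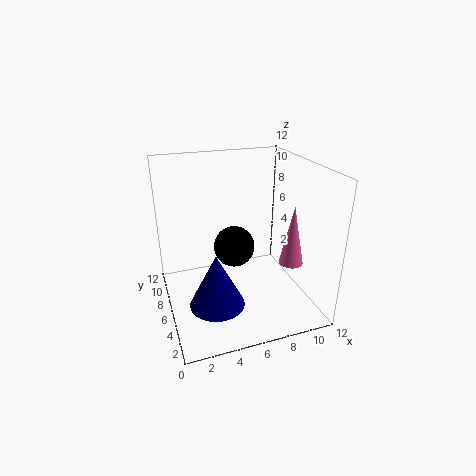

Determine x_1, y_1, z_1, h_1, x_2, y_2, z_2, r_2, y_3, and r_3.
x_1 = 3
y_1 = 2
z_1 = 3
h_1 = 4
x_2 = 10
y_2 = 4
z_2 = 4
r_2 = 1
y_3 = 10
r_3 = 2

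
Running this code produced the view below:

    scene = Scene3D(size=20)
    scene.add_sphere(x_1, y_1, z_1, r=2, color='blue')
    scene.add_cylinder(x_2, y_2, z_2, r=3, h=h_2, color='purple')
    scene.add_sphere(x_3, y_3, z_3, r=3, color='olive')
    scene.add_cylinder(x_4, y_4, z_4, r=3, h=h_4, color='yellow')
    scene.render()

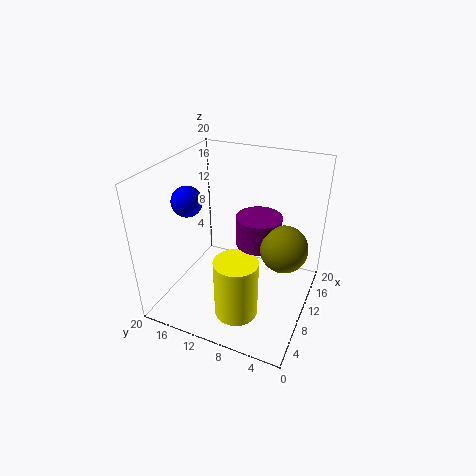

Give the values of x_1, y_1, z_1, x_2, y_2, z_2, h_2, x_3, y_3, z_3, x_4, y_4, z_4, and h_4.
x_1 = 6.5, y_1 = 15.5, z_1 = 16, x_2 = 10, y_2 = 7, z_2 = 10, h_2 = 4, x_3 = 8.5, y_3 = 3, z_3 = 11, x_4 = 6, y_4 = 8.5, z_4 = 0.5, h_4 = 8.5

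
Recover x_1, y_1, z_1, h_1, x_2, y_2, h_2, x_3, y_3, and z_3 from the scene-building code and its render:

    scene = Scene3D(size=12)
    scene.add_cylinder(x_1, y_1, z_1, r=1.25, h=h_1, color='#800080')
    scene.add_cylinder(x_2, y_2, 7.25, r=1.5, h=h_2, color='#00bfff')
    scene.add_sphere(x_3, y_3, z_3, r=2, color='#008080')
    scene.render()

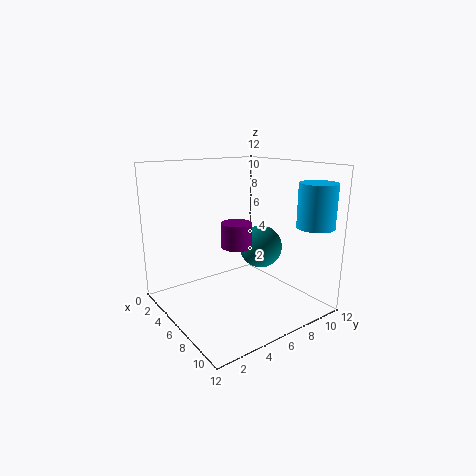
x_1 = 6.5, y_1 = 5.5, z_1 = 5.5, h_1 = 2, x_2 = 10.5, y_2 = 10.25, h_2 = 3.5, x_3 = 4.5, y_3 = 9.75, z_3 = 4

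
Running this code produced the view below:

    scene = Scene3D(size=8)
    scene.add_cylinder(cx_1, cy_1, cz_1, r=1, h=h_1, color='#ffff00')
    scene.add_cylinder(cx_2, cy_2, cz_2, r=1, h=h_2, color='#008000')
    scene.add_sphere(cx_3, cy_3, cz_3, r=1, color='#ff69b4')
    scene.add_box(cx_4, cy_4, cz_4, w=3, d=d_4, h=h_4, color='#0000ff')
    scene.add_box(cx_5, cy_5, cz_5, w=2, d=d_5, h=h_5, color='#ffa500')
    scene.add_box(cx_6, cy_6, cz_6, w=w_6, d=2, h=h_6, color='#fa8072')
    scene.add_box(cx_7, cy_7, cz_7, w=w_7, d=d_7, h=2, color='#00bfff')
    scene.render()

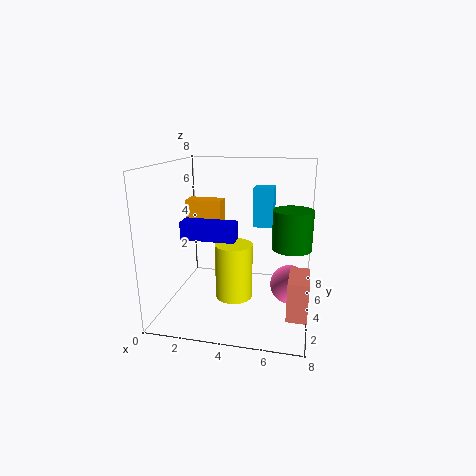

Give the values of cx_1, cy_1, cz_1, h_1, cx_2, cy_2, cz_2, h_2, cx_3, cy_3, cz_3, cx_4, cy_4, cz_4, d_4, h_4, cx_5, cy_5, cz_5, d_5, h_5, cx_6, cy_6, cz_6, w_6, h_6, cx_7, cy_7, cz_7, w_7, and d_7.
cx_1 = 4, cy_1 = 3, cz_1 = 1, h_1 = 3, cx_2 = 7, cy_2 = 3, cz_2 = 4, h_2 = 2, cx_3 = 7, cy_3 = 3, cz_3 = 2, cx_4 = 1, cy_4 = 3, cz_4 = 4, d_4 = 1, h_4 = 1, cx_5 = 1, cy_5 = 4, cz_5 = 4, d_5 = 1, h_5 = 2, cx_6 = 7, cy_6 = 1, cz_6 = 1, w_6 = 1, h_6 = 2, cx_7 = 5, cy_7 = 3, cz_7 = 5, w_7 = 1, d_7 = 1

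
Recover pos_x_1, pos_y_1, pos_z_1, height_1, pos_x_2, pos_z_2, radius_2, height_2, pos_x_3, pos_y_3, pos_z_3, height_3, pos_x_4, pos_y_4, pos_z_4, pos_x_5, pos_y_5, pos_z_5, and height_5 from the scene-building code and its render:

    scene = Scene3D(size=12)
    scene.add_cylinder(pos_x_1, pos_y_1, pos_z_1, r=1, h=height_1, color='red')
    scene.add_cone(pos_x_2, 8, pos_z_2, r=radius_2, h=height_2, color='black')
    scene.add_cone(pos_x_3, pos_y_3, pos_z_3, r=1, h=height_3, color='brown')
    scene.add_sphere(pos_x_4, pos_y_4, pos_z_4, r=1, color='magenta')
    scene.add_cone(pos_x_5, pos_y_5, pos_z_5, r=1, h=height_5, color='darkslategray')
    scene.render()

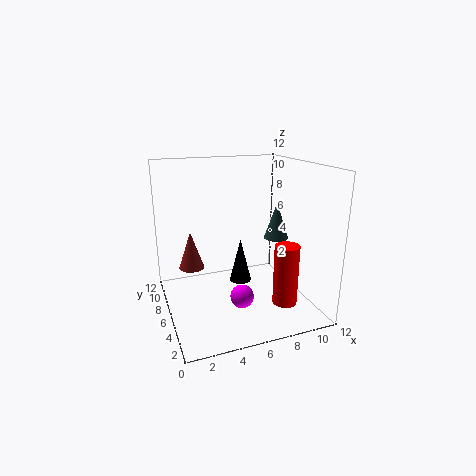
pos_x_1 = 9, pos_y_1 = 3, pos_z_1 = 1, height_1 = 5, pos_x_2 = 7, pos_z_2 = 1, radius_2 = 1, height_2 = 4, pos_x_3 = 2, pos_y_3 = 6, pos_z_3 = 4, height_3 = 3, pos_x_4 = 6, pos_y_4 = 5, pos_z_4 = 1, pos_x_5 = 9, pos_y_5 = 5, pos_z_5 = 6, height_5 = 3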